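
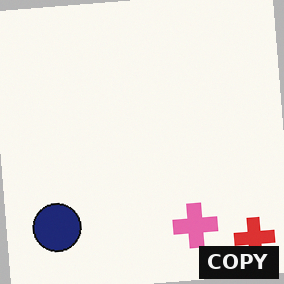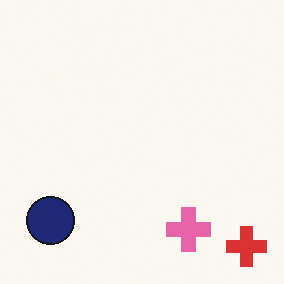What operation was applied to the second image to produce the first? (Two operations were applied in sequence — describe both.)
The first image is the second rotated counter-clockwise by a slight angle, then watermarked with the text "COPY" in the lower-right corner.

Every shape is tilted by the same angle and the image corners show triangular fill wedges — a whole-image rotation by a non-right angle. A dark label reading "COPY" appears in the lower-right corner.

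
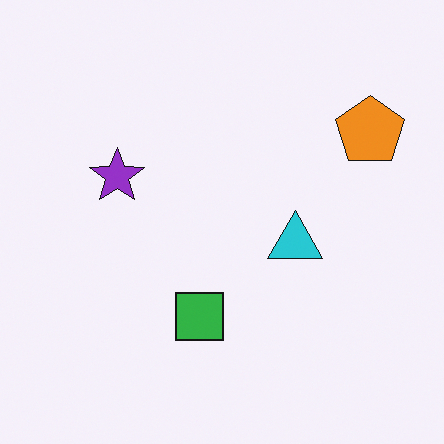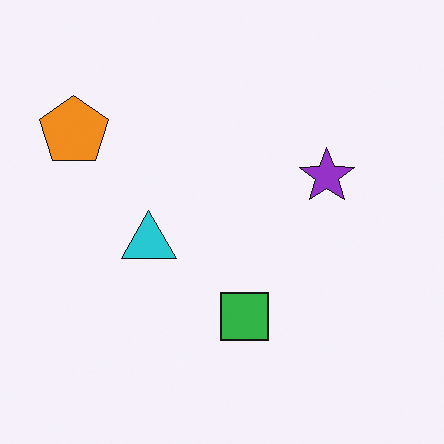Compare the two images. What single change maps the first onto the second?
Flipped horizontally (left ↔ right).

The orange pentagon is in the top-right of the first image and the top-left of the second — shapes on opposite sides of the vertical midline have swapped in a mirror flip.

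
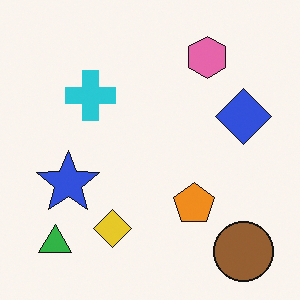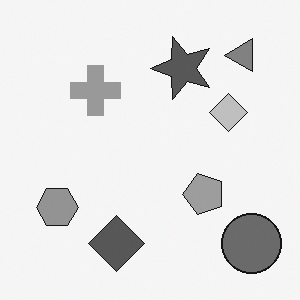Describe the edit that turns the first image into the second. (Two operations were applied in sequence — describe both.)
Converted to grayscale, then transposed (reflected across the top-left ↔ bottom-right diagonal).

All color is removed — every shape is now a shade of grey. Shapes have swapped their row and column positions — what was in the top-right is now in the bottom-left — a diagonal reflection.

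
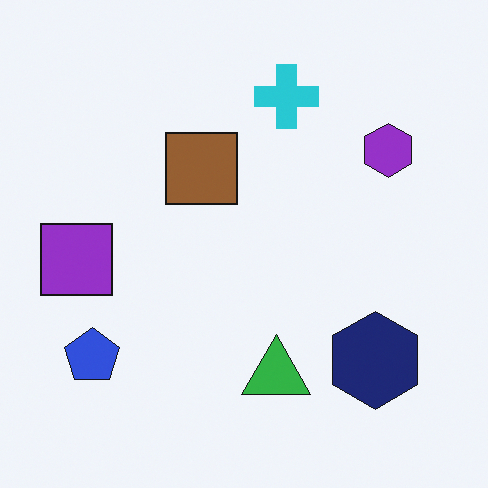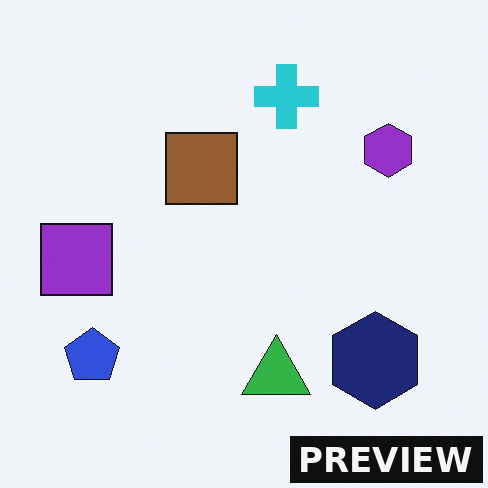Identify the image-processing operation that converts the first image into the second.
The transformation is: watermarked with the text "PREVIEW" in the lower-right corner.

A dark label reading "PREVIEW" appears in the lower-right corner.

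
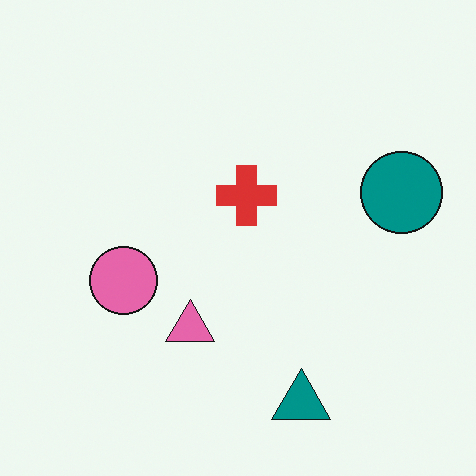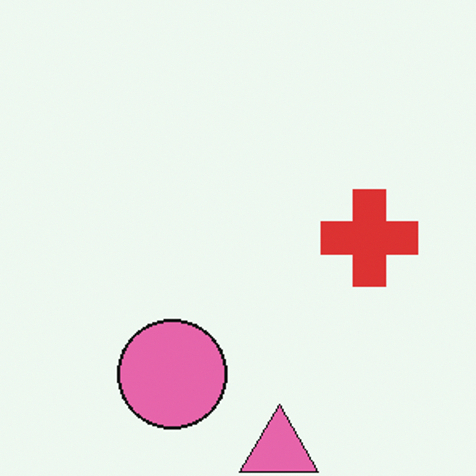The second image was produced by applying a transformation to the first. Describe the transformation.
The transformation is: cropped slightly and scaled back up.

The visible shapes are larger and the field of view is narrower; shapes near the original edges may be partly or wholly outside the frame — a crop-and-rescale.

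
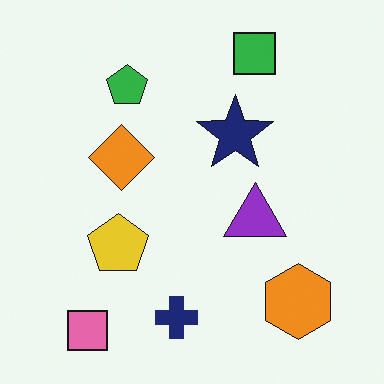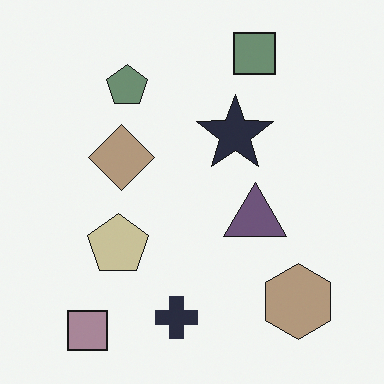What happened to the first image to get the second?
This is the original image heavily desaturated.

All colors are more muted and greyish — a global saturation change.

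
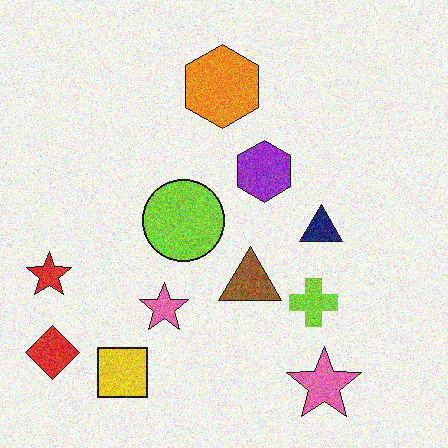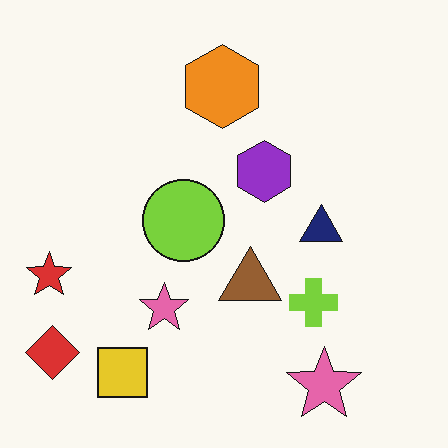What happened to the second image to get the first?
The transformation is: degraded with visible gaussian noise.

Random speckle covers the whole image, including the flat background.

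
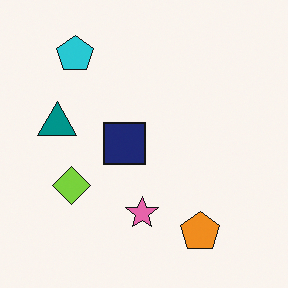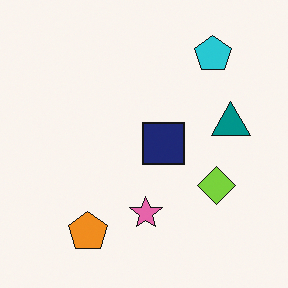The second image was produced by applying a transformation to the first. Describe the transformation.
It was flipped horizontally (left ↔ right).

The teal triangle is in the left of the first image and the right of the second — shapes on opposite sides of the vertical midline have swapped in a mirror flip.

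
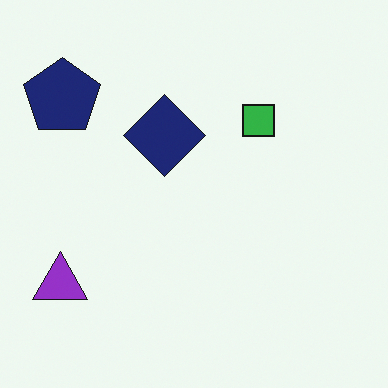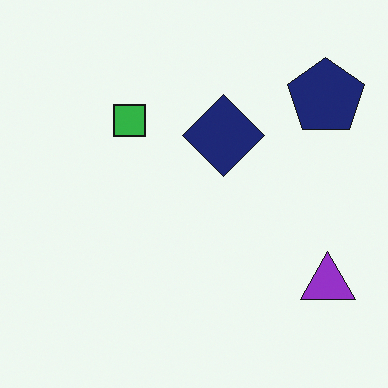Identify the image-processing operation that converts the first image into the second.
Flipped horizontally (left ↔ right).

The purple triangle is in the bottom-left of the first image and the bottom-right of the second — shapes on opposite sides of the vertical midline have swapped in a mirror flip.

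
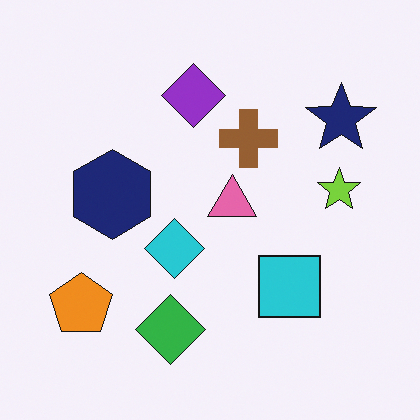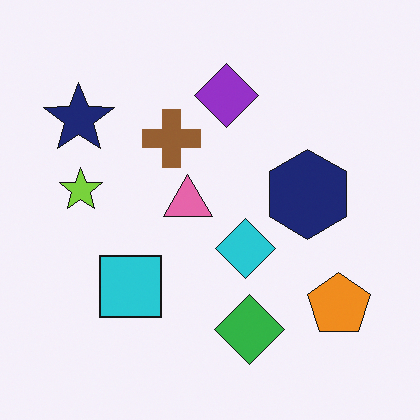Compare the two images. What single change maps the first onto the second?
The transformation is: flipped horizontally (left ↔ right).

The navy star is in the top-right of the first image and the top-left of the second — shapes on opposite sides of the vertical midline have swapped in a mirror flip.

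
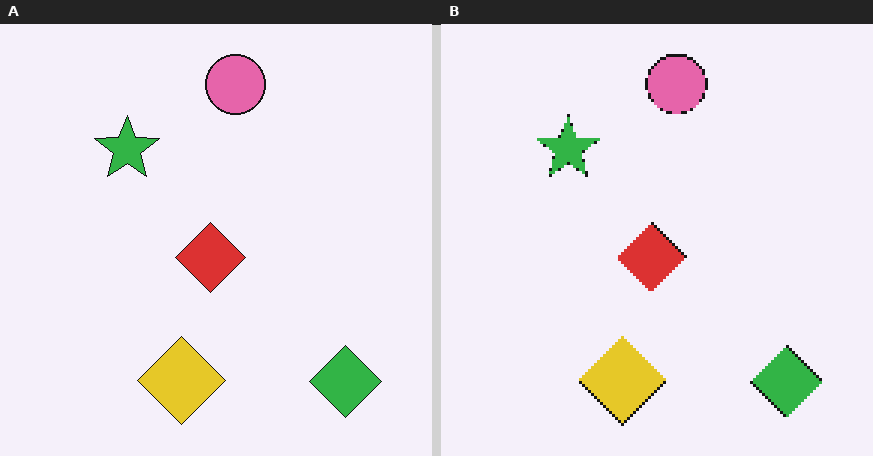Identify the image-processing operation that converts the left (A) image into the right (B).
The right (B) image is the left (A) mildly pixelated.

Shapes are reduced to large square blocks; fine edges and outlines are lost — a downscale-then-upscale (mosaic) effect.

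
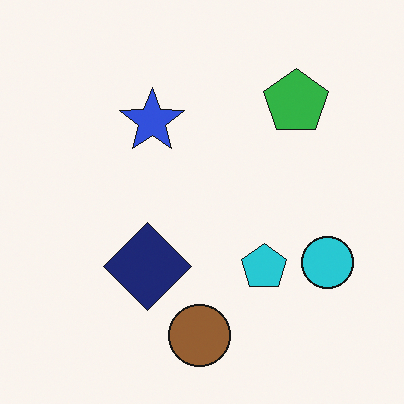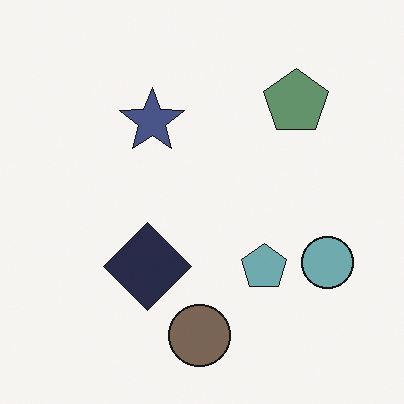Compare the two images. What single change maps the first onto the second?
Heavily desaturated.

All colors are more muted and greyish — a global saturation change.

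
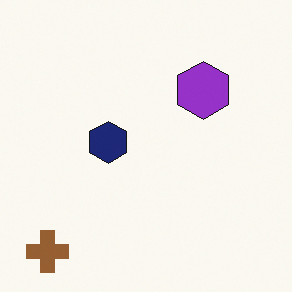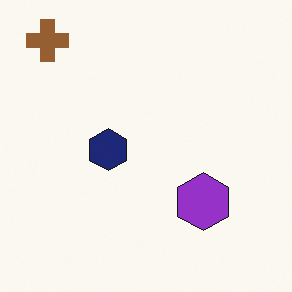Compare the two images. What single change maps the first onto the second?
The transformation is: flipped vertically (top ↔ bottom).

The brown cross is in the bottom-left of the first image and the top-left of the second — shapes on opposite sides of the horizontal midline have swapped in a mirror flip.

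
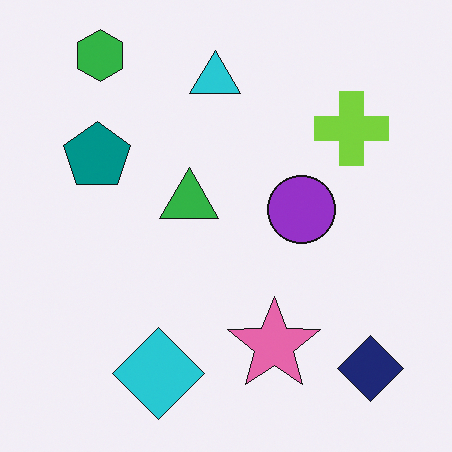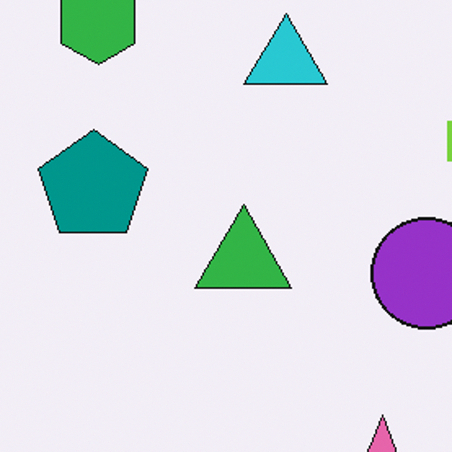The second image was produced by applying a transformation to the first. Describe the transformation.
The second image is the first cropped tightly and scaled back up.

The visible shapes are larger and the field of view is narrower; shapes near the original edges may be partly or wholly outside the frame — a crop-and-rescale.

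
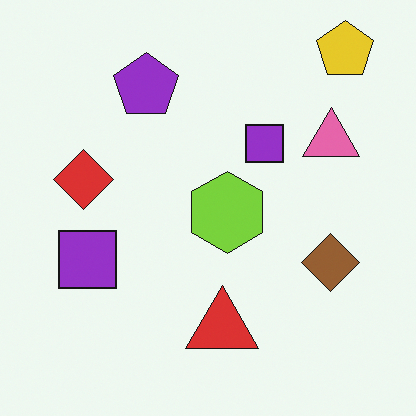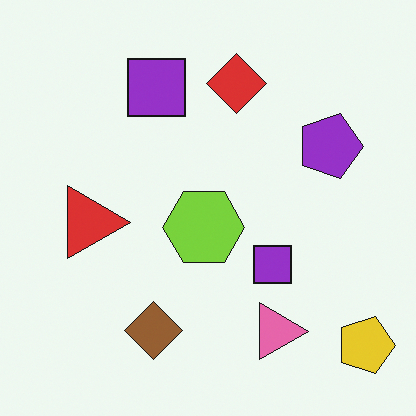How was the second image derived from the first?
Rotated 90° clockwise.

The yellow pentagon sits in the top-right of the first image and the bottom-right of the second — consistent with a whole-image 90° clockwise rotation.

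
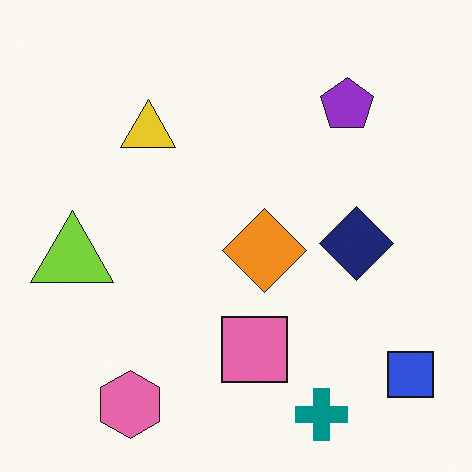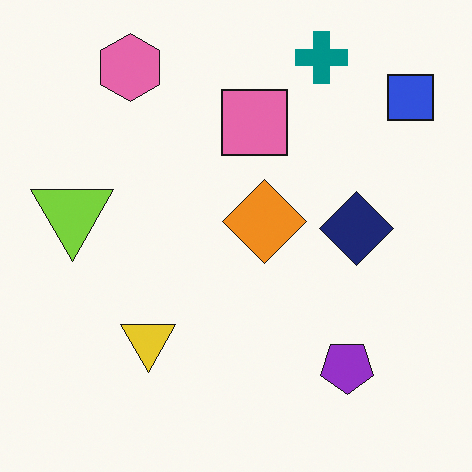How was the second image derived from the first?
It was flipped vertically (top ↔ bottom).

The teal cross is in the bottom-right of the first image and the top-right of the second — shapes on opposite sides of the horizontal midline have swapped in a mirror flip.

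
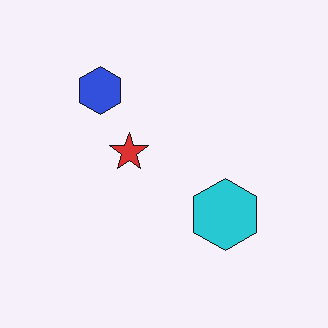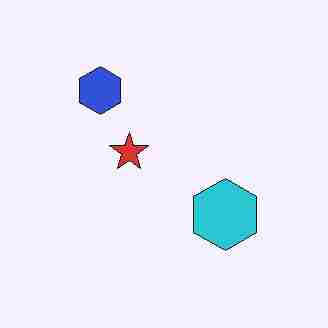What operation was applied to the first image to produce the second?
This is the original image degraded with heavy JPEG compression.

Blocky 8×8 compression artifacts appear around shape edges and the flat background shows ringing — characteristic JPEG degradation.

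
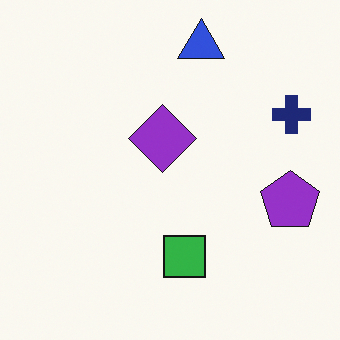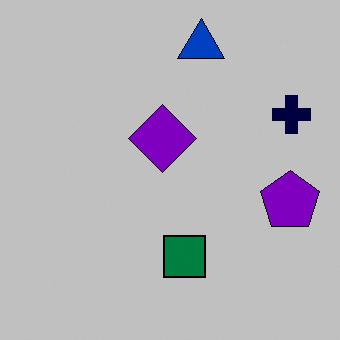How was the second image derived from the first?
The image was aggressively posterized.

Each flat color has snapped to a coarser quantized level — most visibly, the near-white background has dropped to a flat grey.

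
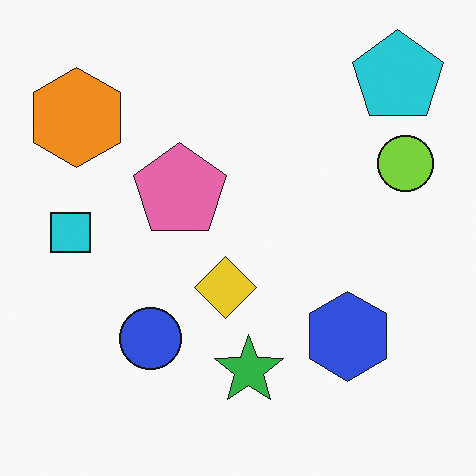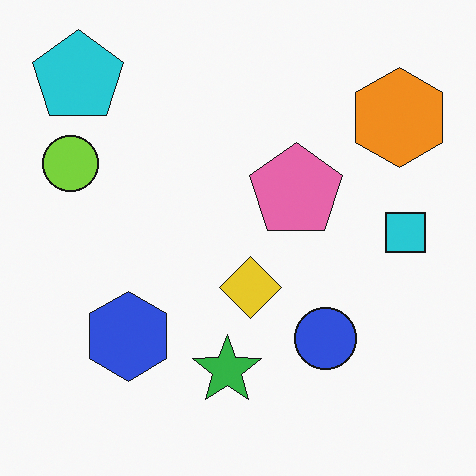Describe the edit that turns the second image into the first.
It was flipped horizontally (left ↔ right).

The lime circle is in the left of the second image and the right of the first — shapes on opposite sides of the vertical midline have swapped in a mirror flip.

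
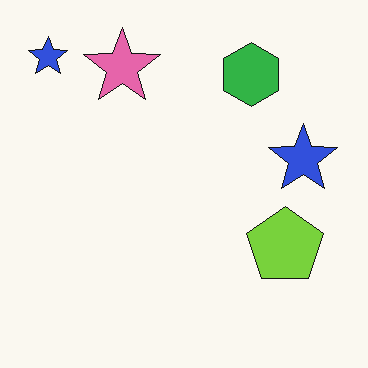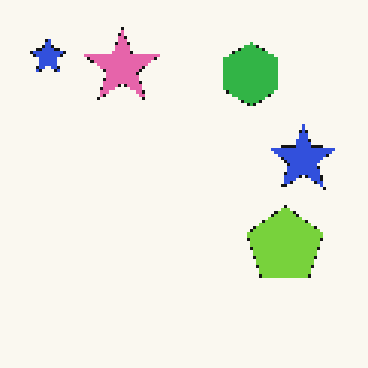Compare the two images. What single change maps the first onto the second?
The image was mildly pixelated.

Shapes are reduced to large square blocks; fine edges and outlines are lost — a downscale-then-upscale (mosaic) effect.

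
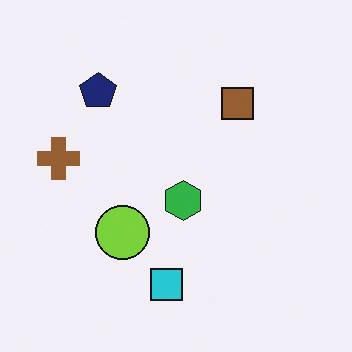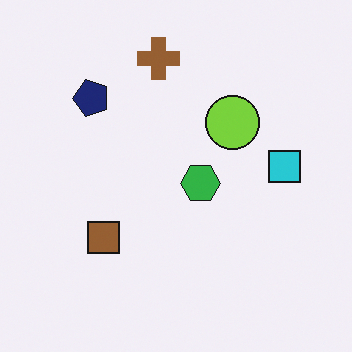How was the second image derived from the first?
The image was transposed (reflected across the top-left ↔ bottom-right diagonal).

Shapes have swapped their row and column positions — what was in the top-right is now in the bottom-left — a diagonal reflection.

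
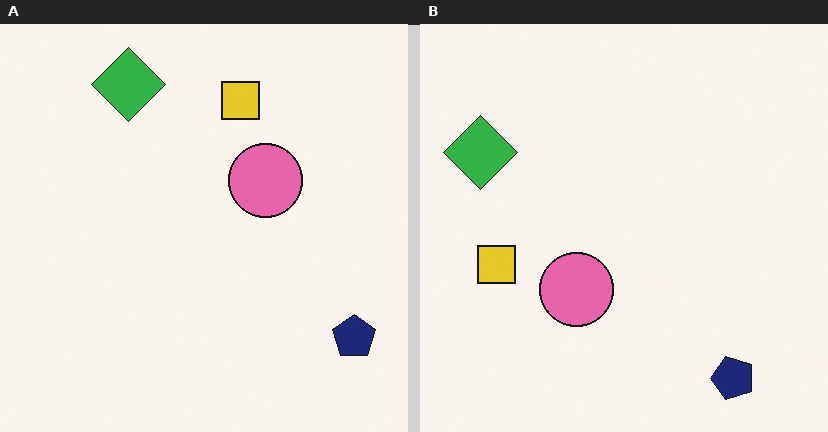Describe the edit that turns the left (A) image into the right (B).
The transformation is: transposed (reflected across the top-left ↔ bottom-right diagonal).

Shapes have swapped their row and column positions — what was in the top-right is now in the bottom-left — a diagonal reflection.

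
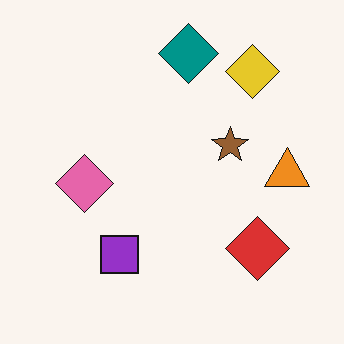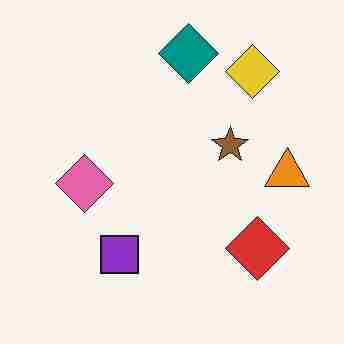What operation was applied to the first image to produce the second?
The second image is the first heavily JPEG-compressed with obvious blocking artifacts.

Blocky 8×8 compression artifacts appear around shape edges and the flat background shows ringing — characteristic JPEG degradation.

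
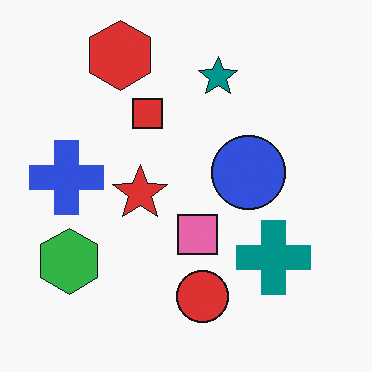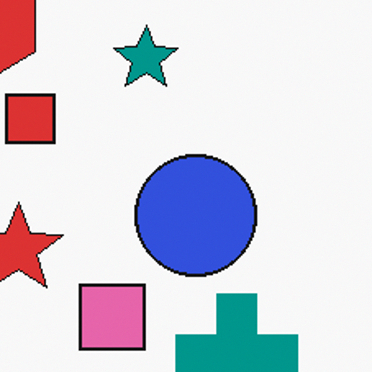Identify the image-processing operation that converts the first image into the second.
This is the original image cropped to a noticeably smaller region and rescaled.

The visible shapes are larger and the field of view is narrower; shapes near the original edges may be partly or wholly outside the frame — a crop-and-rescale.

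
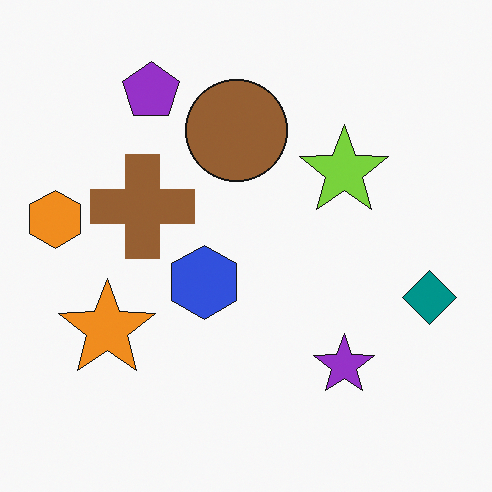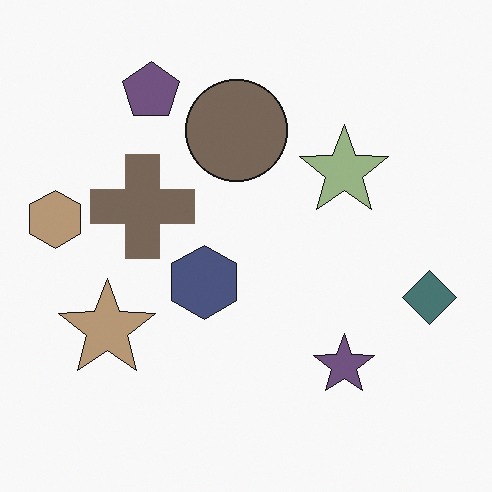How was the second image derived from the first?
The second image is the first made much more muted (saturation change).

All colors are more muted and greyish — a global saturation change.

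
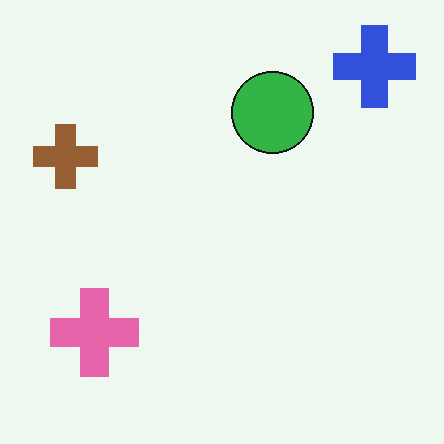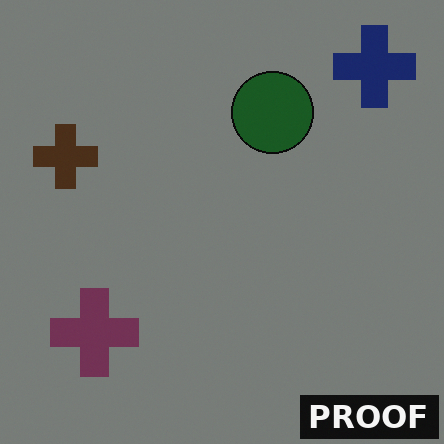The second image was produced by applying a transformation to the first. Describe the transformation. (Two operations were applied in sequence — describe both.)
This is the original image substantially darkened, then watermarked with the text "PROOF" in the lower-right corner.

Every pixel — background and shapes alike — is uniformly darkened. A dark label reading "PROOF" appears in the lower-right corner.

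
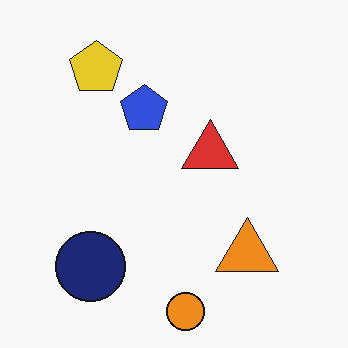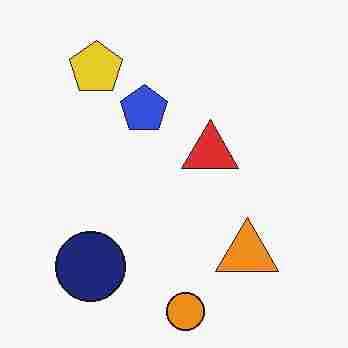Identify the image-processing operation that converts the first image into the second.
This is the original image heavily JPEG-compressed with obvious blocking artifacts.

Blocky 8×8 compression artifacts appear around shape edges and the flat background shows ringing — characteristic JPEG degradation.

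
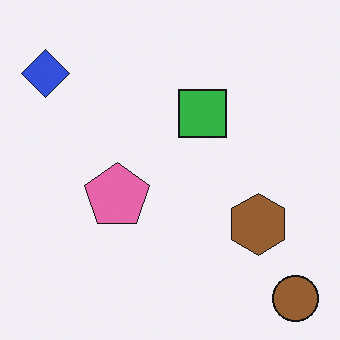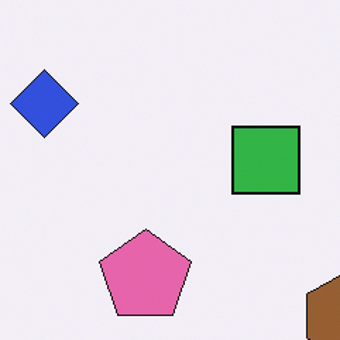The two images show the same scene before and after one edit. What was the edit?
It was cropped slightly and scaled back up.

The visible shapes are larger and the field of view is narrower; shapes near the original edges may be partly or wholly outside the frame — a crop-and-rescale.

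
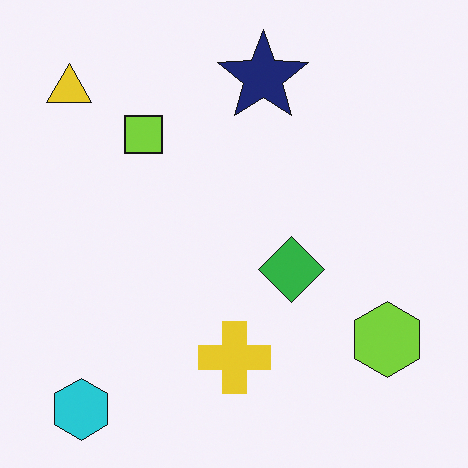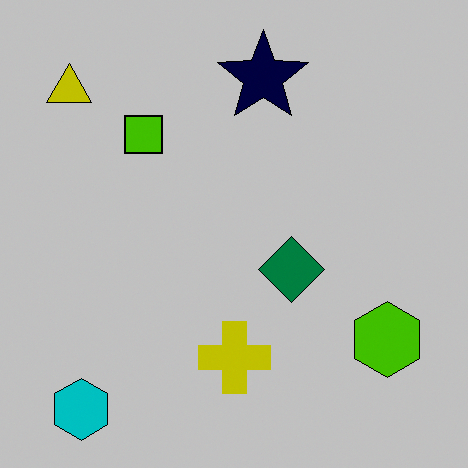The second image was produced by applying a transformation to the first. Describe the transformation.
The transformation is: aggressively posterized.

Each flat color has snapped to a coarser quantized level — most visibly, the near-white background has dropped to a flat grey.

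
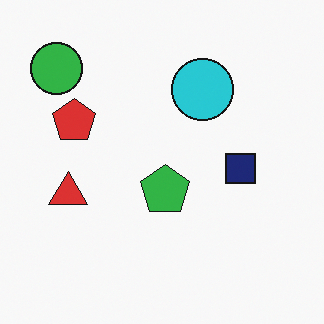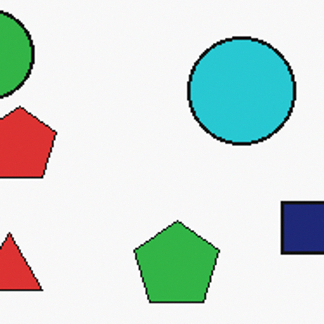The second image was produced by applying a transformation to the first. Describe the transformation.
The image was cropped tightly and scaled back up.

The visible shapes are larger and the field of view is narrower; shapes near the original edges may be partly or wholly outside the frame — a crop-and-rescale.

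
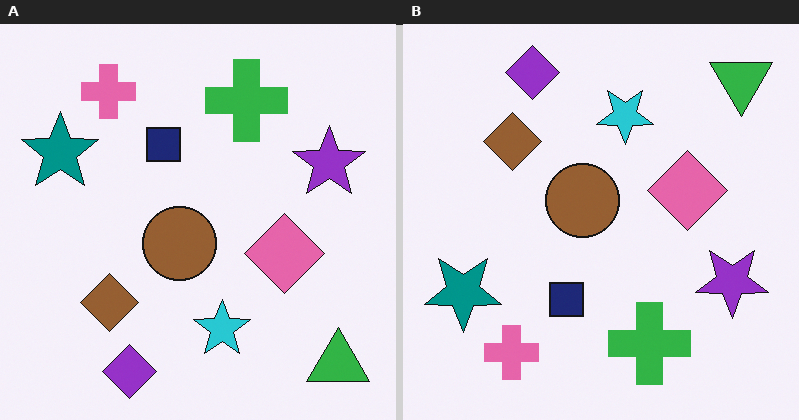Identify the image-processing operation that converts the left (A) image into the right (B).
It was flipped vertically (top ↔ bottom).

The purple diamond is in the bottom-left of the left (A) image and the top-left of the right (B) — shapes on opposite sides of the horizontal midline have swapped in a mirror flip.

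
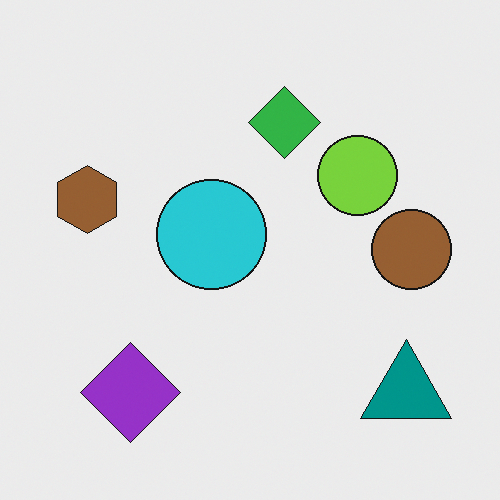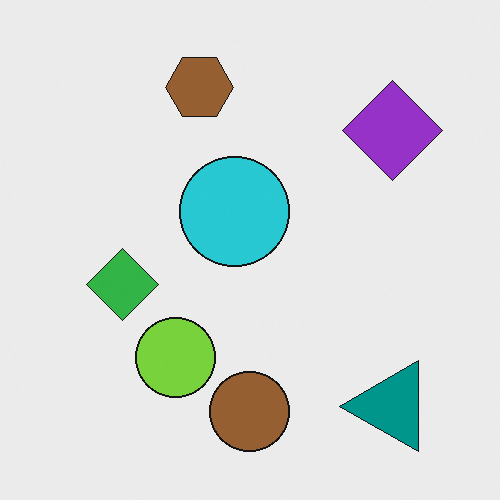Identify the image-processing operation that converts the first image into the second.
This is the original image transposed (reflected across the top-left ↔ bottom-right diagonal).

Shapes have swapped their row and column positions — what was in the top-right is now in the bottom-left — a diagonal reflection.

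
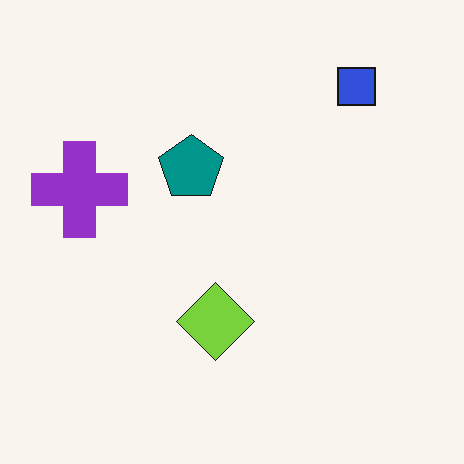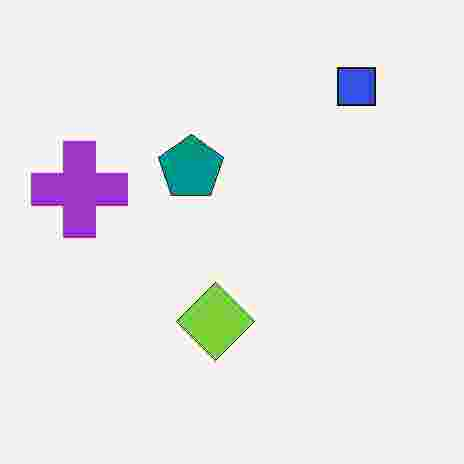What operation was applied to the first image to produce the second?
The image was degraded with heavy JPEG compression.

Blocky 8×8 compression artifacts appear around shape edges and the flat background shows ringing — characteristic JPEG degradation.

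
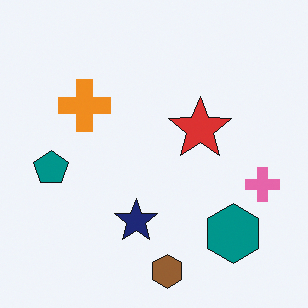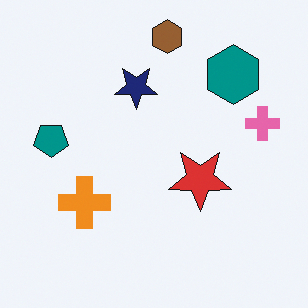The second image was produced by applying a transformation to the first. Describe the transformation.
The transformation is: flipped vertically (top ↔ bottom).

The brown hexagon is in the bottom of the first image and the top of the second — shapes on opposite sides of the horizontal midline have swapped in a mirror flip.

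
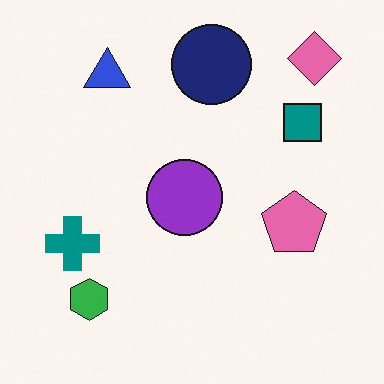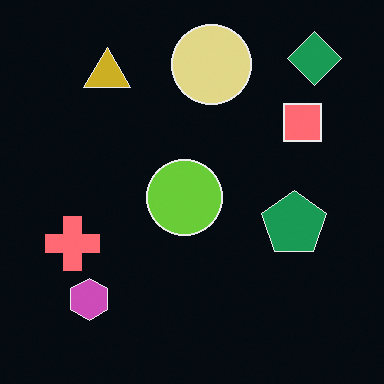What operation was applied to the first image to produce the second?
The image was color-inverted (negative).

The light background has become dark and every shape's color is its complement — a photographic negative.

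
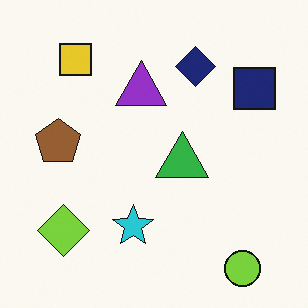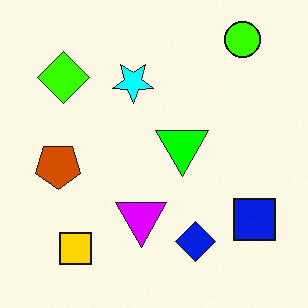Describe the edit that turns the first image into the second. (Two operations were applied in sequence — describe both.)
The second image is the first heavily oversaturated, then flipped vertically (top ↔ bottom).

All colors are more vivid — a global saturation change. The lime circle is in the bottom-right of the first image and the top-right of the second — shapes on opposite sides of the horizontal midline have swapped in a mirror flip.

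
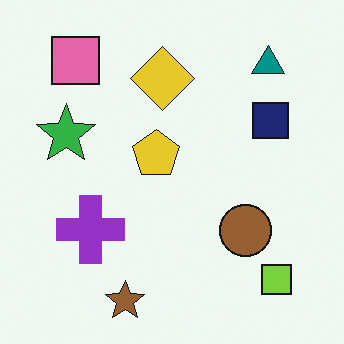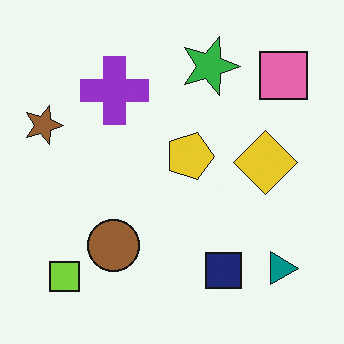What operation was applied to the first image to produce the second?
The image was rotated 90° clockwise.

The lime square sits in the bottom-right of the first image and the bottom-left of the second — consistent with a whole-image 90° clockwise rotation.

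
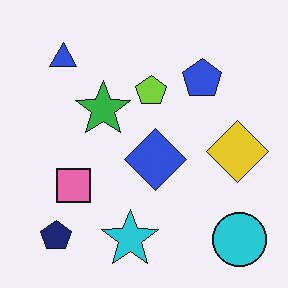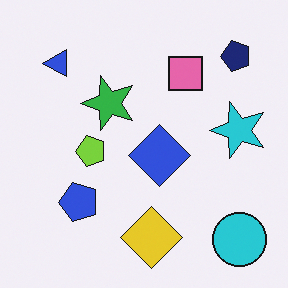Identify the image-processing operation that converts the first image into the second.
The second image is the first transposed (reflected across the top-left ↔ bottom-right diagonal).

Shapes have swapped their row and column positions — what was in the top-right is now in the bottom-left — a diagonal reflection.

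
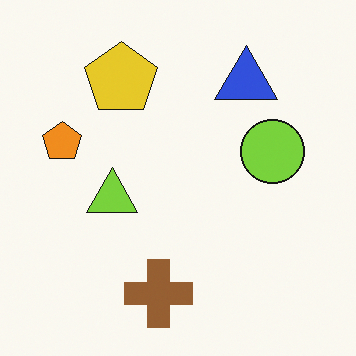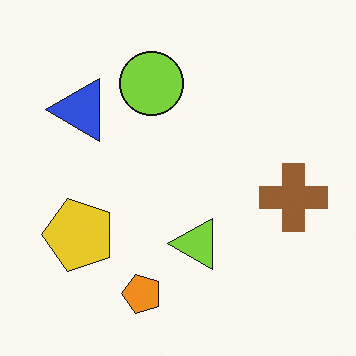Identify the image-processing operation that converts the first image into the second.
The image was rotated 90° counter-clockwise.

The orange pentagon sits in the left of the first image and the bottom of the second — consistent with a whole-image 90° counter-clockwise rotation.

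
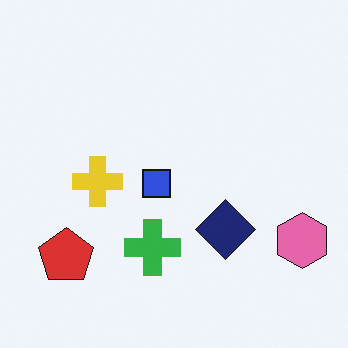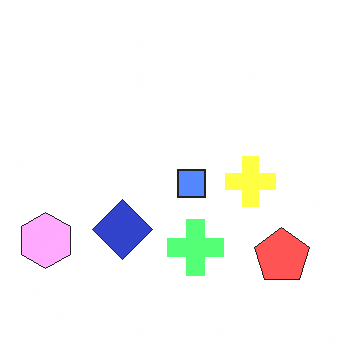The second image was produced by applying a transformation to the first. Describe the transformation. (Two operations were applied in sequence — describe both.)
The second image is the first flipped horizontally (left ↔ right), then noticeably brightened.

The pink hexagon is in the bottom-right of the first image and the bottom-left of the second — shapes on opposite sides of the vertical midline have swapped in a mirror flip. Every pixel — background and shapes alike — is uniformly brightened.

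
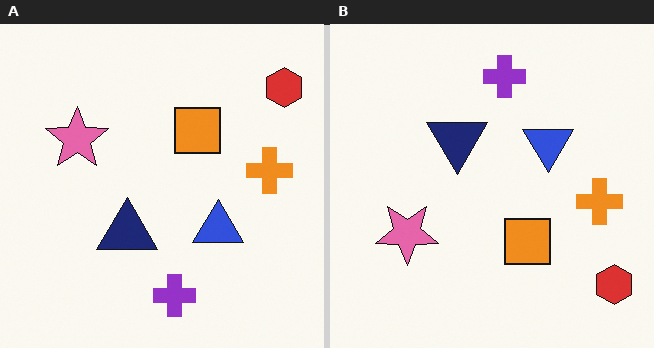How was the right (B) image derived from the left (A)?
The transformation is: flipped vertically (top ↔ bottom).

The purple cross is in the bottom of the left (A) image and the top of the right (B) — shapes on opposite sides of the horizontal midline have swapped in a mirror flip.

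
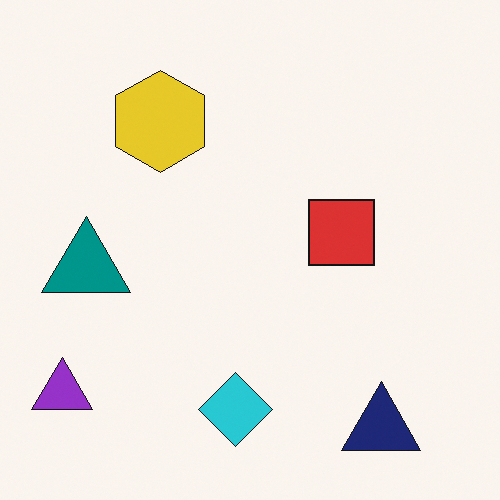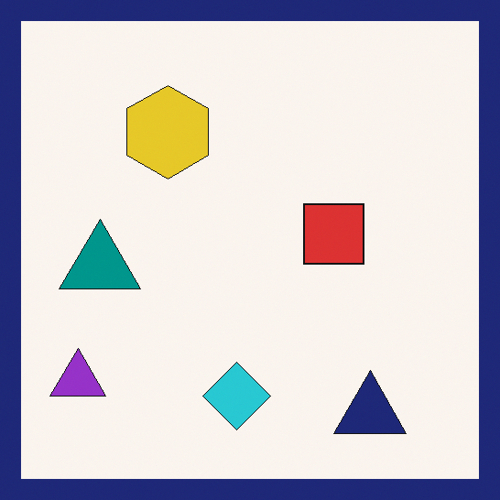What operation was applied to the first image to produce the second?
It was framed with a navy border.

A solid navy frame runs around the edge of the second image, with the content slightly shrunk inside it.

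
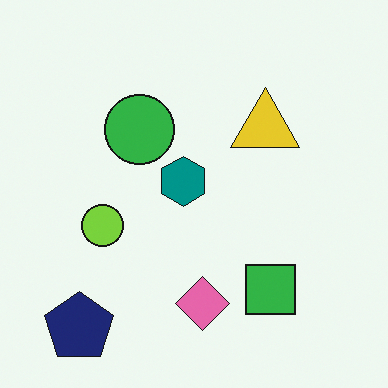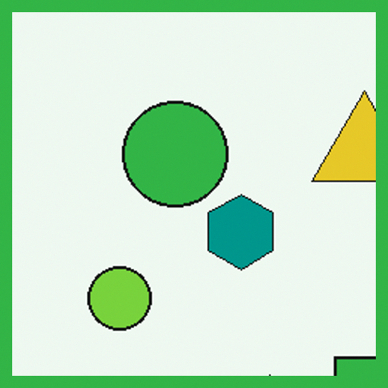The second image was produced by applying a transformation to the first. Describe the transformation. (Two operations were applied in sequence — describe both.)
The transformation is: cropped to a modestly smaller region and rescaled, then framed with a green border.

The visible shapes are larger and the field of view is narrower; shapes near the original edges may be partly or wholly outside the frame — a crop-and-rescale. A solid green frame runs around the edge of the second image, with the content slightly shrunk inside it.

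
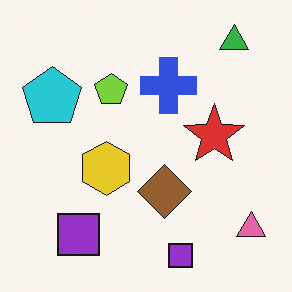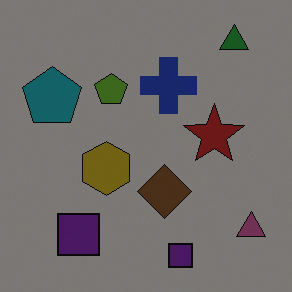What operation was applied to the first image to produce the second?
Darkened a lot.

Every pixel — background and shapes alike — is uniformly darkened.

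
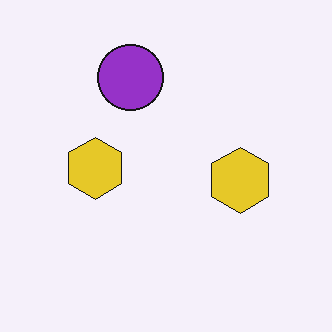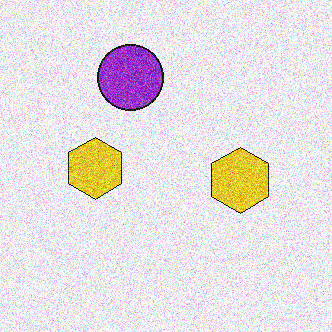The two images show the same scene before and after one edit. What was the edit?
This is the original image degraded with a thick layer of grain.

Random speckle covers the whole image, including the flat background.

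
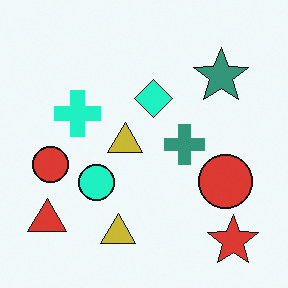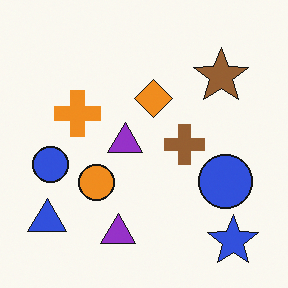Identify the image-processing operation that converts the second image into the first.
The transformation is: hue-shifted through roughly a third of the color wheel.

Every shape's color has rotated by the same amount around the hue wheel — a uniform hue shift.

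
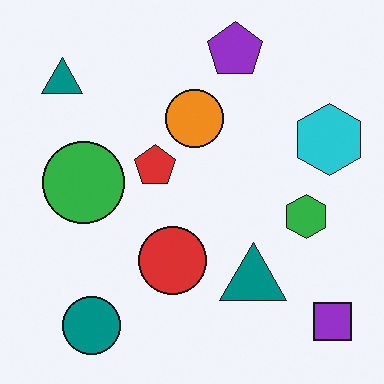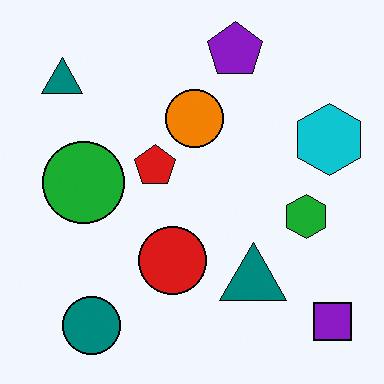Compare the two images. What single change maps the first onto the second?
The transformation is: given slightly increased contrast.

Tones are pushed away from mid-grey across the whole image — a global contrast change.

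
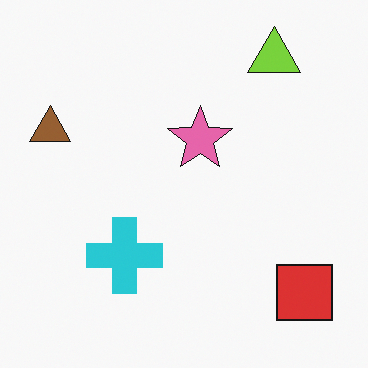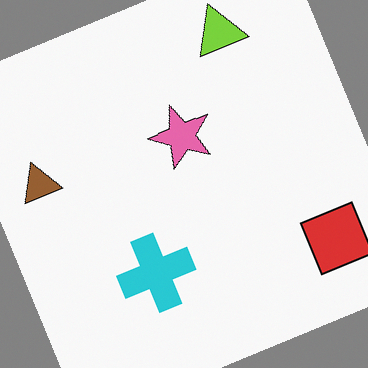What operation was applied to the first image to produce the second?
The transformation is: rotated counter-clockwise by a moderate amount.

Every shape is tilted by the same angle and the image corners show triangular fill wedges — a whole-image rotation by a non-right angle.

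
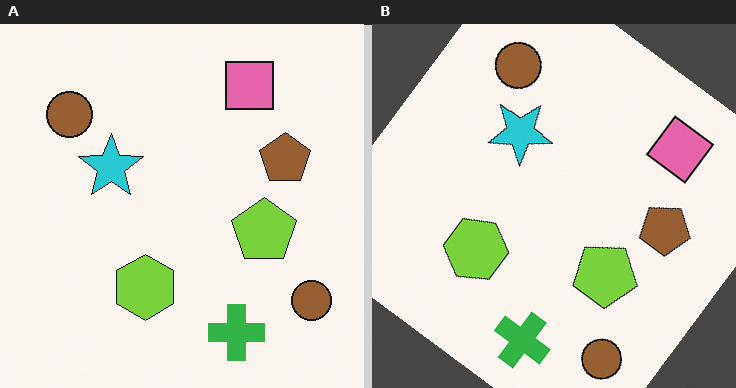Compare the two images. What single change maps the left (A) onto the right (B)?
This is the original image rotated clockwise by a large amount — several tens of degrees.

Every shape is tilted by the same angle and the image corners show triangular fill wedges — a whole-image rotation by a non-right angle.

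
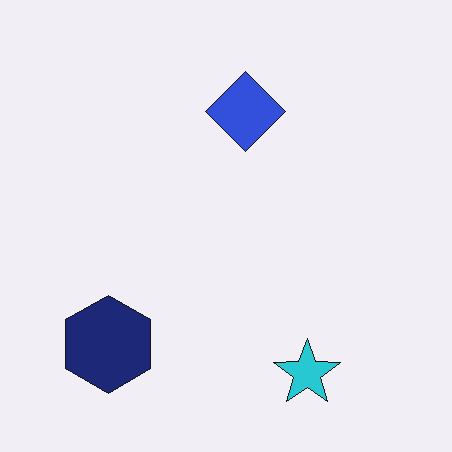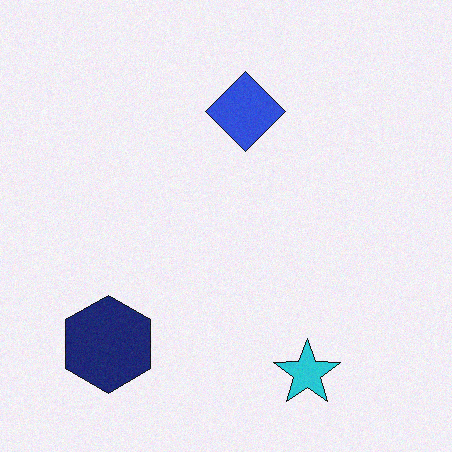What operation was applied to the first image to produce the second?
The transformation is: degraded with light additive noise.

Random speckle covers the whole image, including the flat background.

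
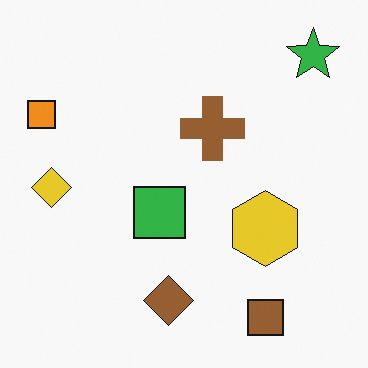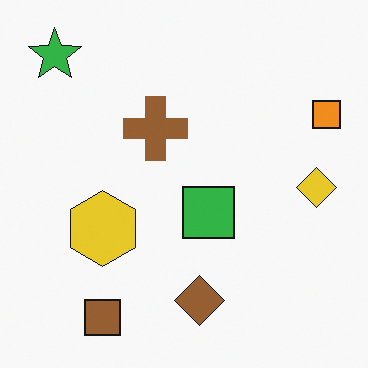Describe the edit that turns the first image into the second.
The image was flipped horizontally (left ↔ right).

The orange square is in the top-left of the first image and the top-right of the second — shapes on opposite sides of the vertical midline have swapped in a mirror flip.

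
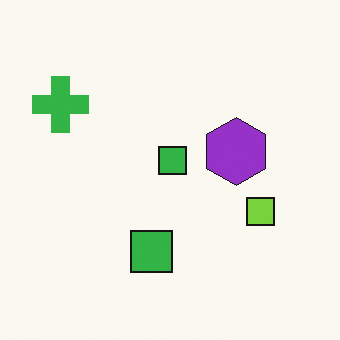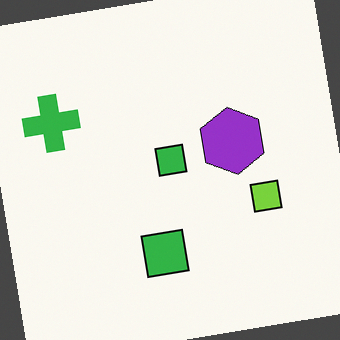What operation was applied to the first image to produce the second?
Rotated counter-clockwise by a few degrees.

Every shape is tilted by the same angle and the image corners show triangular fill wedges — a whole-image rotation by a non-right angle.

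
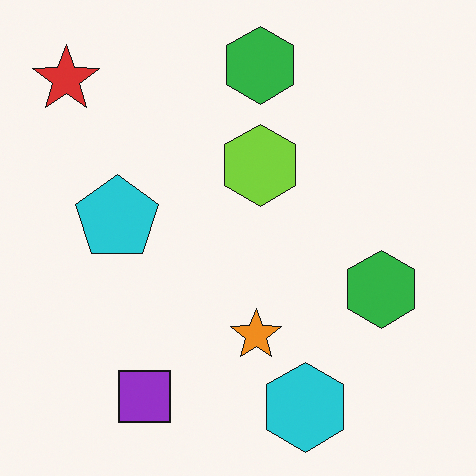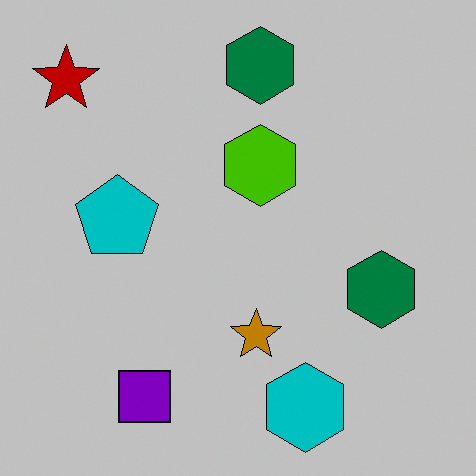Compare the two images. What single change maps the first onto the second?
This is the original image aggressively posterized.

Each flat color has snapped to a coarser quantized level — most visibly, the near-white background has dropped to a flat grey.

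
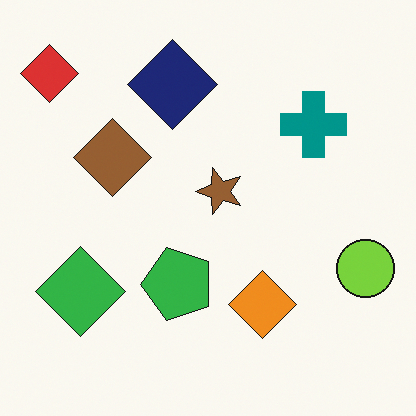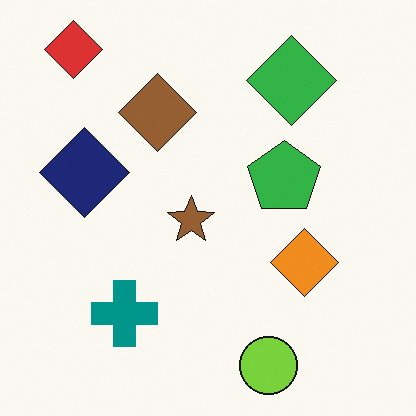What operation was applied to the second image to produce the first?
The first image is the second transposed (reflected across the top-left ↔ bottom-right diagonal).

Shapes have swapped their row and column positions — what was in the top-right is now in the bottom-left — a diagonal reflection.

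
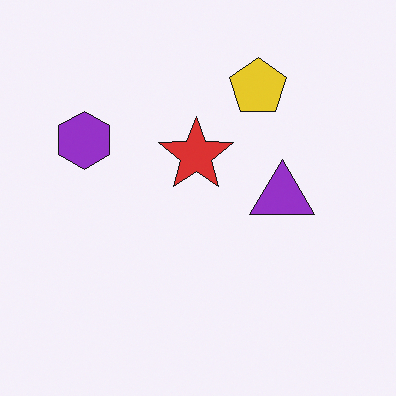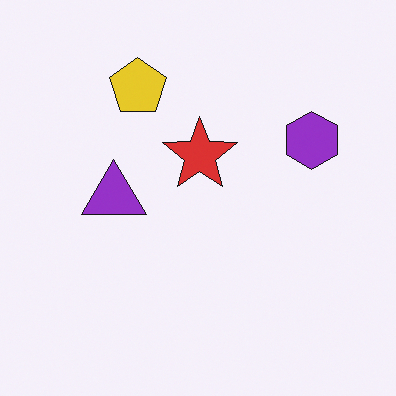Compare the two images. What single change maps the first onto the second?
It was flipped horizontally (left ↔ right).

The purple hexagon is in the left of the first image and the right of the second — shapes on opposite sides of the vertical midline have swapped in a mirror flip.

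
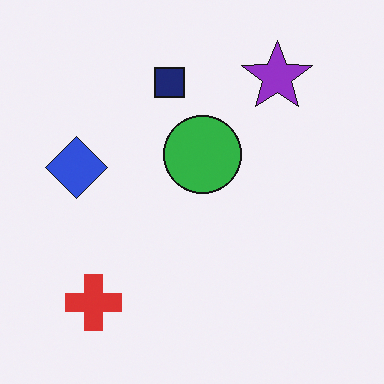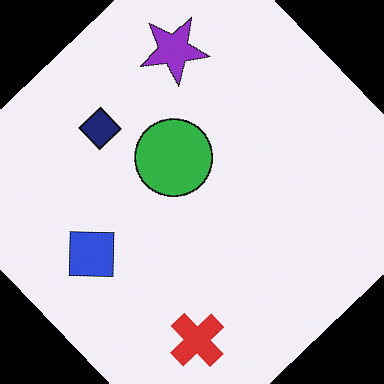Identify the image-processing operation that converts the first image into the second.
It was rotated counter-clockwise by a large amount — several tens of degrees.

Every shape is tilted by the same angle and the image corners show triangular fill wedges — a whole-image rotation by a non-right angle.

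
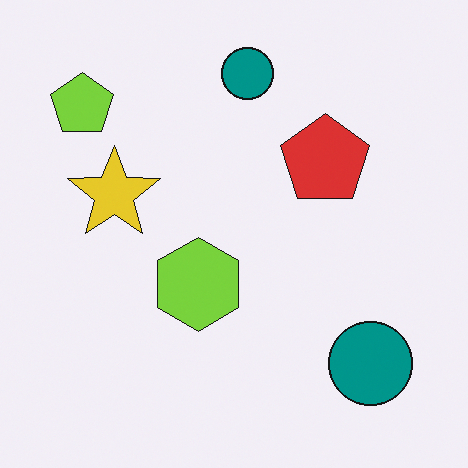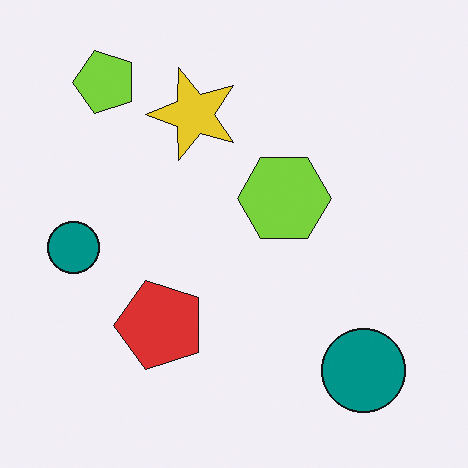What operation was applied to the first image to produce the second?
It was transposed (reflected across the top-left ↔ bottom-right diagonal).

Shapes have swapped their row and column positions — what was in the top-right is now in the bottom-left — a diagonal reflection.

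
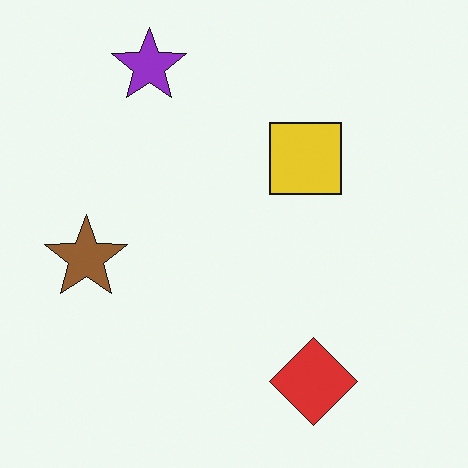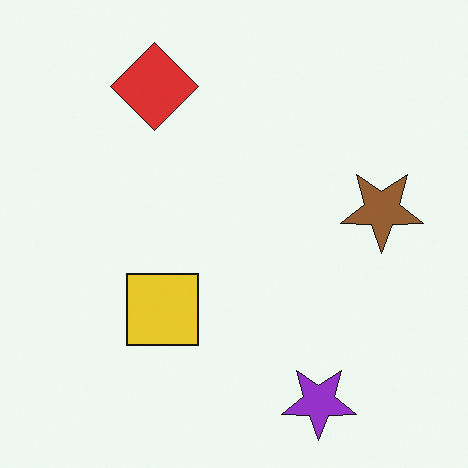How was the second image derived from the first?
Rotated 180°.

The purple star sits in the top-left of the first image and the bottom-right of the second — consistent with a whole-image 180° rotation.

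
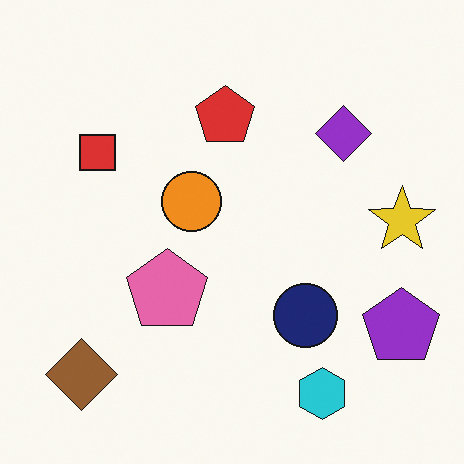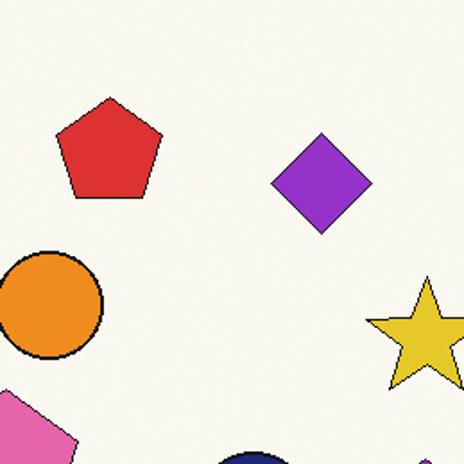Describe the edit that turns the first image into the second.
Cropped to a noticeably smaller region and rescaled.

The visible shapes are larger and the field of view is narrower; shapes near the original edges may be partly or wholly outside the frame — a crop-and-rescale.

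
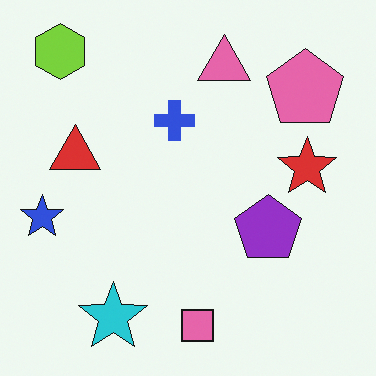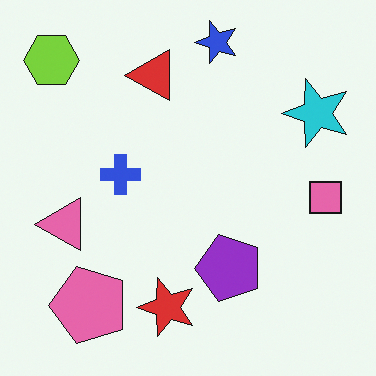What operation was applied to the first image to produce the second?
The transformation is: transposed (reflected across the top-left ↔ bottom-right diagonal).

Shapes have swapped their row and column positions — what was in the top-right is now in the bottom-left — a diagonal reflection.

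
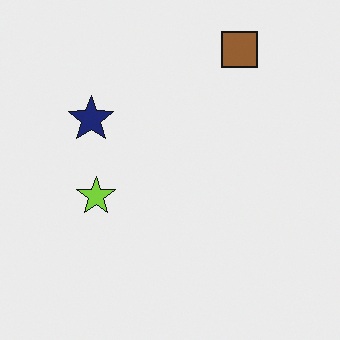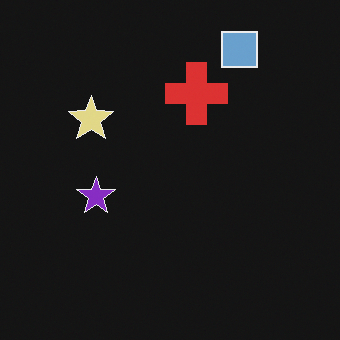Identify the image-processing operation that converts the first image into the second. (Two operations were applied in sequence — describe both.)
The image was color-inverted (negative), then overlaid with an additional red cross.

The light background has become dark and every shape's color is its complement — a photographic negative. A red cross appears in the second image that is absent from the first.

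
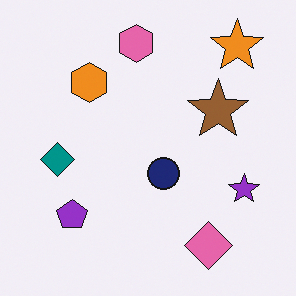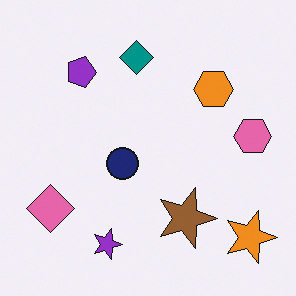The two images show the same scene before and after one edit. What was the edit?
It was rotated 90° clockwise.

The orange star sits in the top-right of the first image and the bottom-right of the second — consistent with a whole-image 90° clockwise rotation.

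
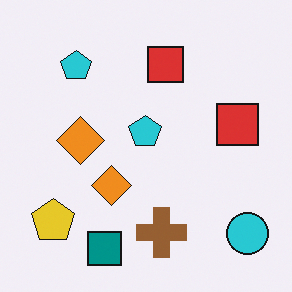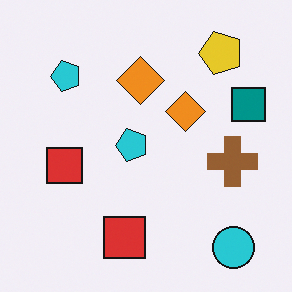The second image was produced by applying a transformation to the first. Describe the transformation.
The transformation is: transposed (reflected across the top-left ↔ bottom-right diagonal).

Shapes have swapped their row and column positions — what was in the top-right is now in the bottom-left — a diagonal reflection.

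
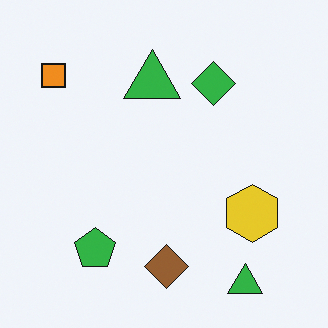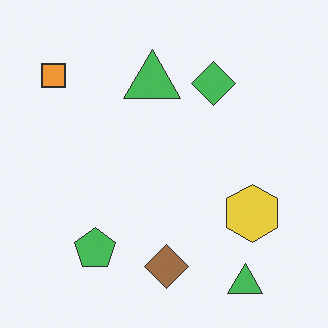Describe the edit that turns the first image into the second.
Given slightly reduced contrast.

Tones are pushed toward mid-grey across the whole image — a global contrast change.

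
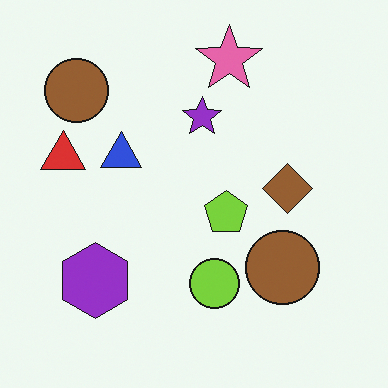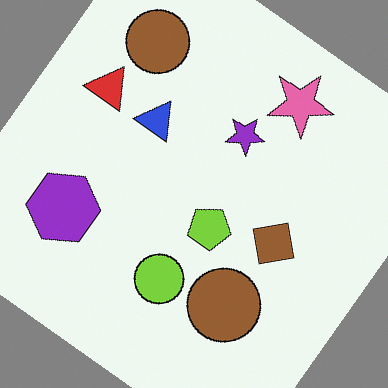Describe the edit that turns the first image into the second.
The second image is the first rotated clockwise by a large amount — several tens of degrees.

Every shape is tilted by the same angle and the image corners show triangular fill wedges — a whole-image rotation by a non-right angle.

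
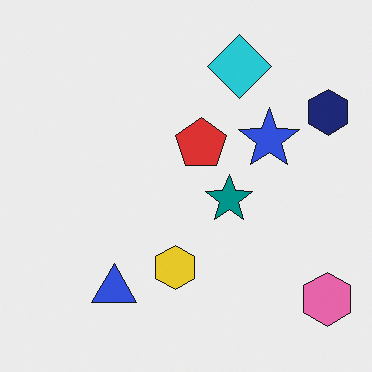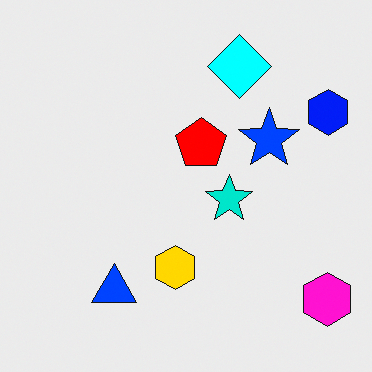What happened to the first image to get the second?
The image was heavily oversaturated.

All colors are more vivid — a global saturation change.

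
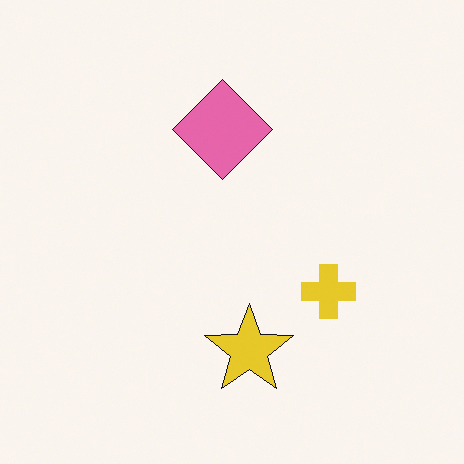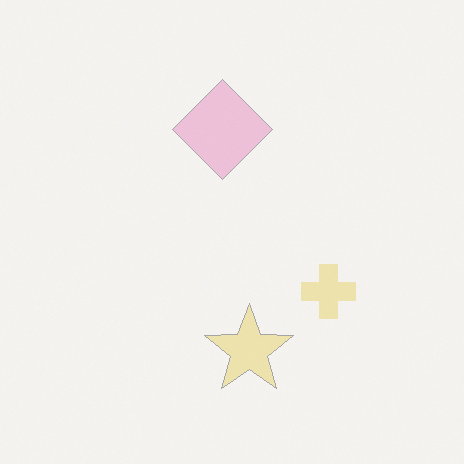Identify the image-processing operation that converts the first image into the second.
Given much lower contrast.

Tones are pushed toward mid-grey across the whole image — a global contrast change.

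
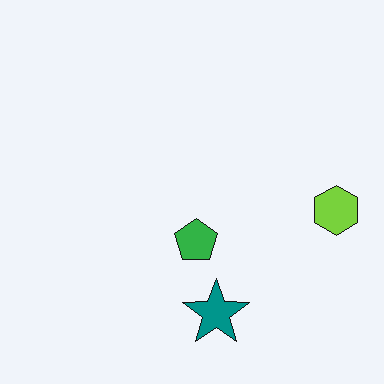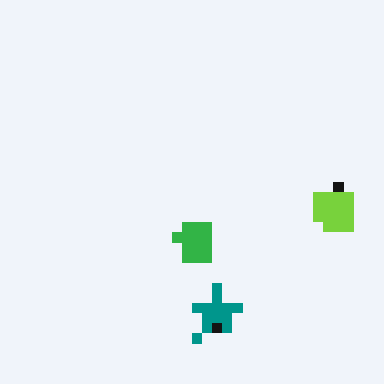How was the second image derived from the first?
It was coarsely pixelated.

Shapes are reduced to large square blocks; fine edges and outlines are lost — a downscale-then-upscale (mosaic) effect.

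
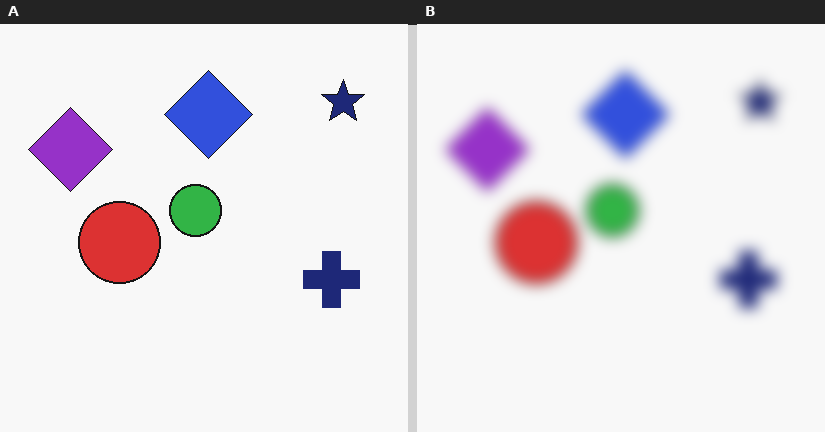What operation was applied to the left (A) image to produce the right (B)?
This is the original image heavily blurred.

Shape edges and outlines are uniformly softened across the whole image.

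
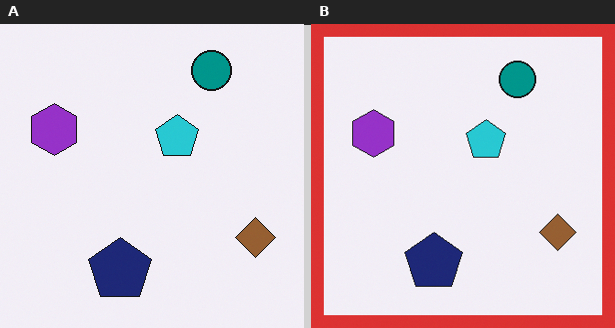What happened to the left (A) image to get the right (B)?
The right (B) image is the left (A) framed with a red border.

A solid red frame runs around the edge of the right (B) image, with the content slightly shrunk inside it.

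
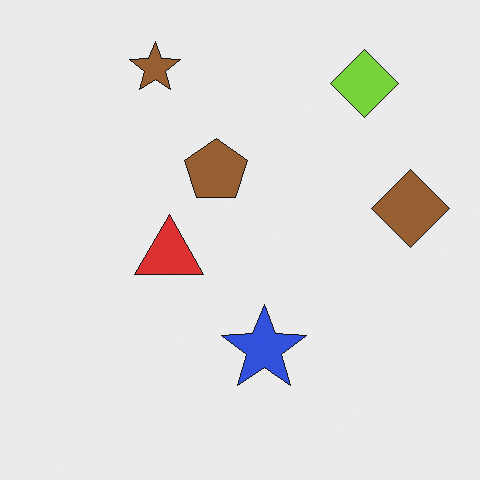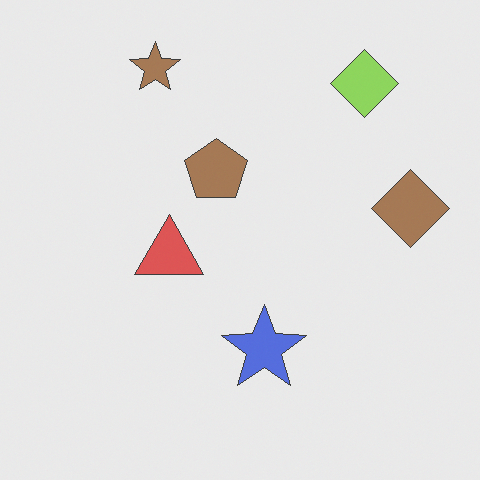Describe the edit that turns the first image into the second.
The transformation is: given slightly reduced contrast.

Tones are pushed toward mid-grey across the whole image — a global contrast change.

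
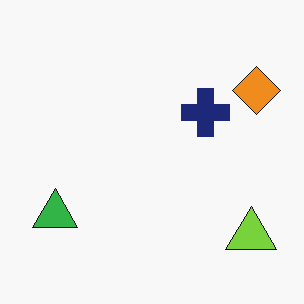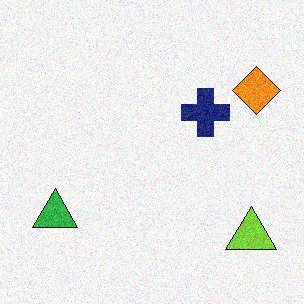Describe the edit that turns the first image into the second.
The transformation is: degraded with visible gaussian noise.

Random speckle covers the whole image, including the flat background.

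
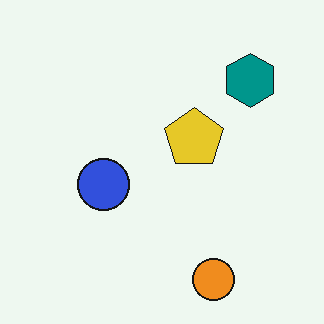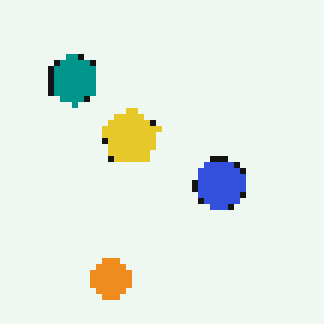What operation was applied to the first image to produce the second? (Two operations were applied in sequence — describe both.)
It was pixelated into visible square blocks, then flipped horizontally (left ↔ right).

Shapes are reduced to large square blocks; fine edges and outlines are lost — a downscale-then-upscale (mosaic) effect. The teal hexagon is in the top-right of the first image and the top-left of the second — shapes on opposite sides of the vertical midline have swapped in a mirror flip.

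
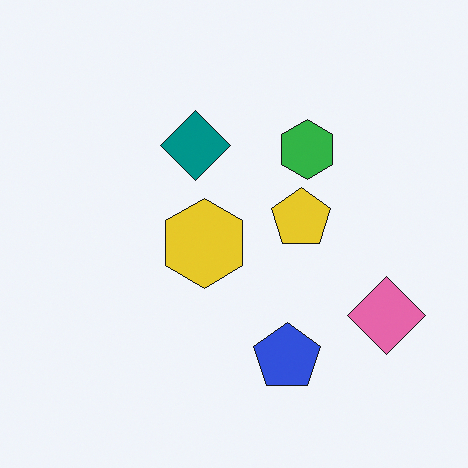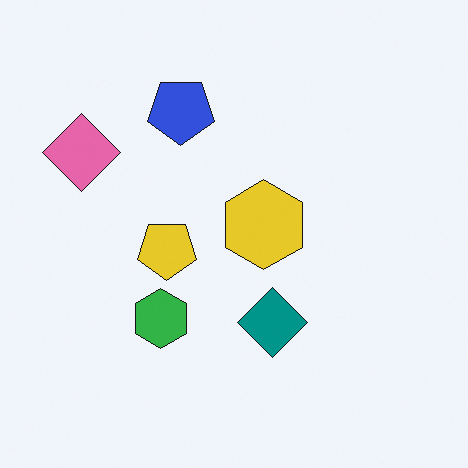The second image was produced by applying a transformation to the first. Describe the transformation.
Rotated 180°.

The pink diamond sits in the bottom-right of the first image and the top-left of the second — consistent with a whole-image 180° rotation.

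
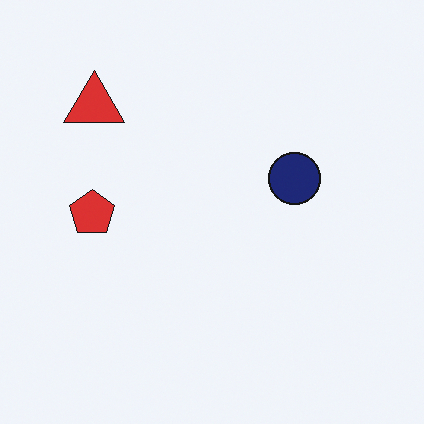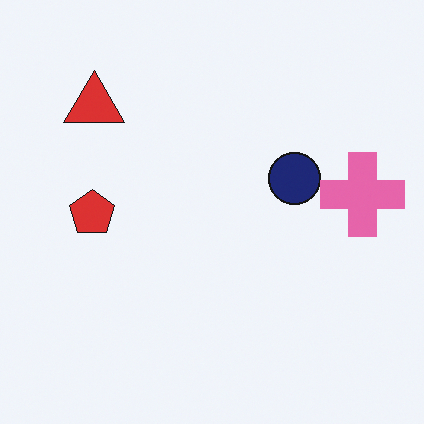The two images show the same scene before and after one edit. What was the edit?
The image was overlaid with an additional pink cross.

A pink cross appears in the second image that is absent from the first.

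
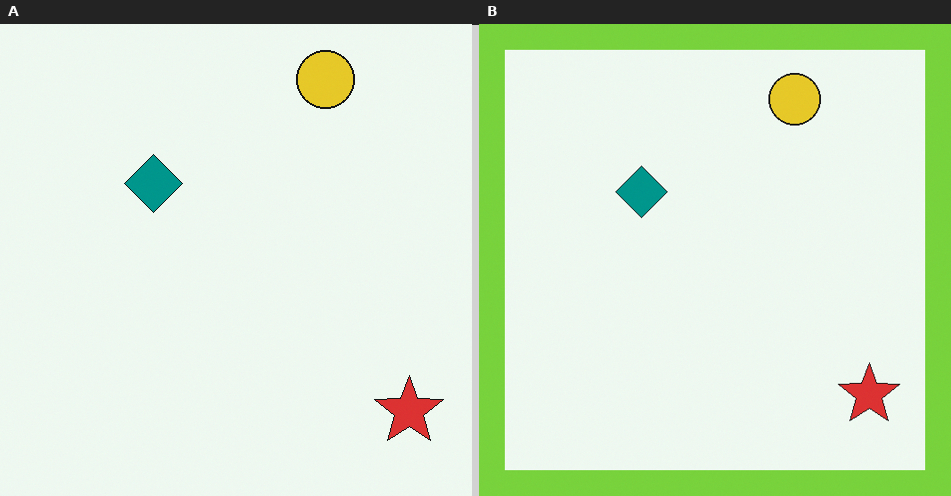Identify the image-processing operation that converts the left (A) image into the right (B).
It was framed with a lime border.

A solid lime frame runs around the edge of the right (B) image, with the content slightly shrunk inside it.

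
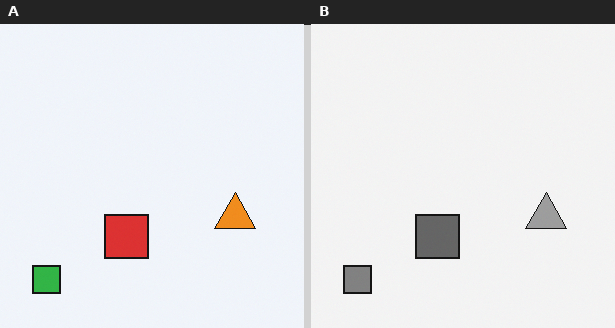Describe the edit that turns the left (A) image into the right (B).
Converted to grayscale.

All color is removed — every shape is now a shade of grey.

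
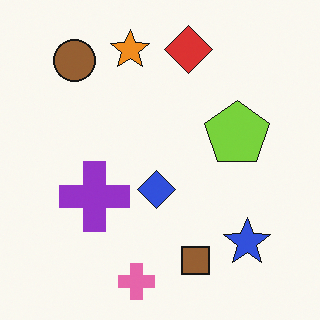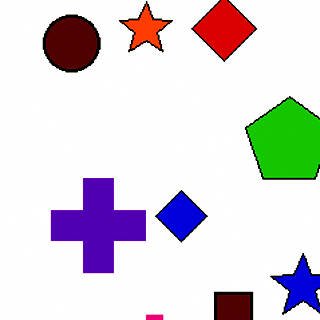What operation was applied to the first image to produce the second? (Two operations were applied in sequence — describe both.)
The transformation is: cropped to a modestly smaller region and rescaled, then boosted in contrast.

The visible shapes are larger and the field of view is narrower; shapes near the original edges may be partly or wholly outside the frame — a crop-and-rescale. Tones are pushed away from mid-grey across the whole image — a global contrast change.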